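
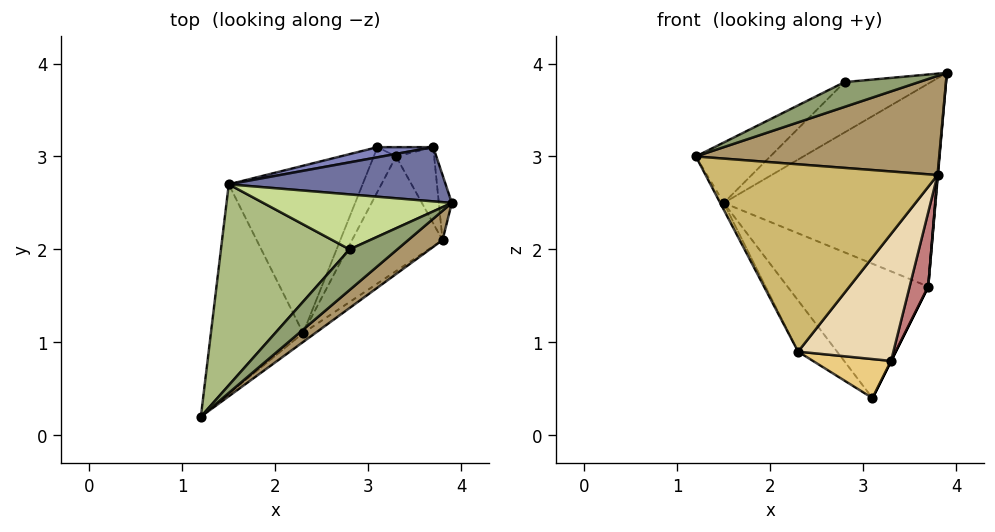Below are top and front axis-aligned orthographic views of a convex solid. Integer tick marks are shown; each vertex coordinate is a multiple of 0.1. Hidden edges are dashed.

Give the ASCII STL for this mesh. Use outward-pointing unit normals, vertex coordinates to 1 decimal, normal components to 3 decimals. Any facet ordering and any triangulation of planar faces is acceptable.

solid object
 facet normal -0.070 0.964 0.257
  outer loop
   vertex 1.5 2.7 2.5
   vertex 3.9 2.5 3.9
   vertex 3.7 3.1 1.6
  endloop
 endfacet
 facet normal -0.149 0.986 0.074
  outer loop
   vertex 1.5 2.7 2.5
   vertex 3.7 3.1 1.6
   vertex 3.1 3.1 0.4
  endloop
 endfacet
 facet normal -0.888 0.015 -0.459
  outer loop
   vertex 2.3 1.1 0.9
   vertex 1.2 0.2 3.0
   vertex 1.5 2.7 2.5
  endloop
 endfacet
 facet normal -0.799 0.176 -0.575
  outer loop
   vertex 2.3 1.1 0.9
   vertex 1.5 2.7 2.5
   vertex 3.1 3.1 0.4
  endloop
 endfacet
 facet normal 0.157 -0.514 0.843
  outer loop
   vertex 2.8 2.0 3.8
   vertex 1.2 0.2 3.0
   vertex 3.9 2.5 3.9
  endloop
 endfacet
 facet normal -0.626 0.224 0.747
  outer loop
   vertex 2.8 2.0 3.8
   vertex 1.5 2.7 2.5
   vertex 1.2 0.2 3.0
  endloop
 endfacet
 facet normal -0.350 0.632 0.691
  outer loop
   vertex 2.8 2.0 3.8
   vertex 3.9 2.5 3.9
   vertex 1.5 2.7 2.5
  endloop
 endfacet
 facet normal 0.996 -0.006 -0.088
  outer loop
   vertex 3.8 2.1 2.8
   vertex 3.7 3.1 1.6
   vertex 3.9 2.5 3.9
  endloop
 endfacet
 facet normal 0.586 -0.777 0.229
  outer loop
   vertex 3.8 2.1 2.8
   vertex 3.9 2.5 3.9
   vertex 1.2 0.2 3.0
  endloop
 endfacet
 facet normal 0.588 -0.808 -0.039
  outer loop
   vertex 3.8 2.1 2.8
   vertex 1.2 0.2 3.0
   vertex 2.3 1.1 0.9
  endloop
 endfacet
 facet normal 0.762 -0.427 -0.488
  outer loop
   vertex 3.3 3.0 0.8
   vertex 2.3 1.1 0.9
   vertex 3.1 3.1 0.4
  endloop
 endfacet
 facet normal 0.802 -0.443 -0.400
  outer loop
   vertex 3.3 3.0 0.8
   vertex 3.8 2.1 2.8
   vertex 2.3 1.1 0.9
  endloop
 endfacet
 facet normal 0.894 0.000 -0.447
  outer loop
   vertex 3.3 3.0 0.8
   vertex 3.1 3.1 0.4
   vertex 3.7 3.1 1.6
  endloop
 endfacet
 facet normal 0.849 -0.369 -0.378
  outer loop
   vertex 3.3 3.0 0.8
   vertex 3.7 3.1 1.6
   vertex 3.8 2.1 2.8
  endloop
 endfacet
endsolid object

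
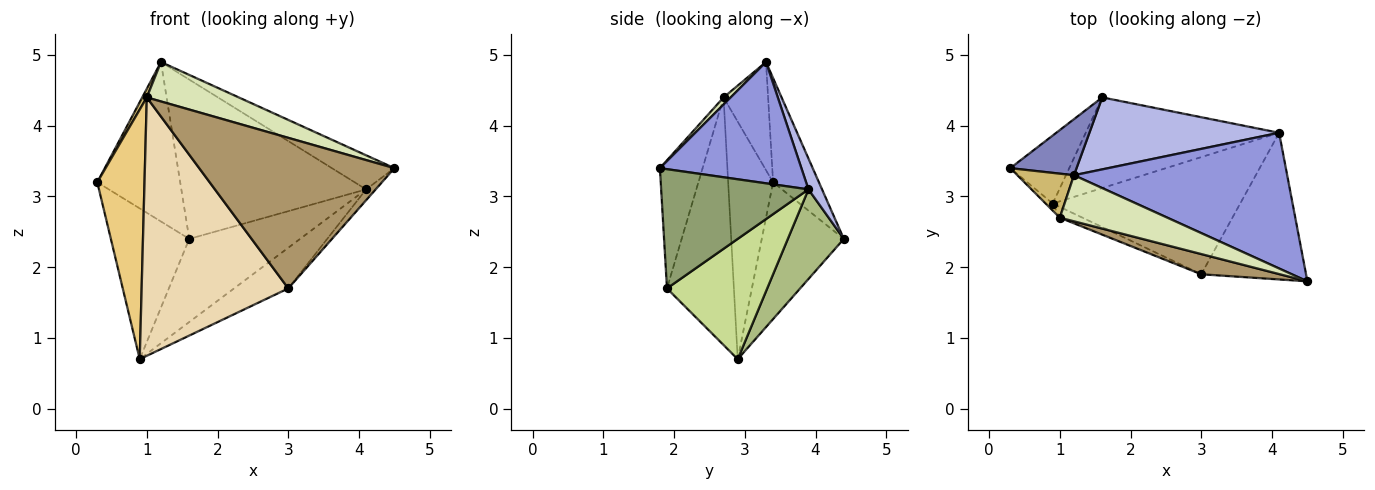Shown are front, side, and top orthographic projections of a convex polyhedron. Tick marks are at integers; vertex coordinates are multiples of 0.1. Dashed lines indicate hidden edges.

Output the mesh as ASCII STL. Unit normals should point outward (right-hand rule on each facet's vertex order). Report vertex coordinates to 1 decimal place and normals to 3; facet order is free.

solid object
 facet normal -0.690 0.659 -0.298
  outer loop
   vertex 0.9 2.9 0.7
   vertex 0.3 3.4 3.2
   vertex 1.6 4.4 2.4
  endloop
 endfacet
 facet normal -0.462 0.836 0.294
  outer loop
   vertex 1.2 3.3 4.9
   vertex 1.6 4.4 2.4
   vertex 0.3 3.4 3.2
  endloop
 endfacet
 facet normal 0.483 0.213 0.849
  outer loop
   vertex 4.1 3.9 3.1
   vertex 1.2 3.3 4.9
   vertex 4.5 1.8 3.4
  endloop
 endfacet
 facet normal 0.067 0.909 0.411
  outer loop
   vertex 4.1 3.9 3.1
   vertex 1.6 4.4 2.4
   vertex 1.2 3.3 4.9
  endloop
 endfacet
 facet normal 0.750 0.049 -0.659
  outer loop
   vertex 4.1 3.9 3.1
   vertex 4.5 1.8 3.4
   vertex 3.0 1.9 1.7
  endloop
 endfacet
 facet normal 0.323 0.640 -0.697
  outer loop
   vertex 4.1 3.9 3.1
   vertex 0.9 2.9 0.7
   vertex 1.6 4.4 2.4
  endloop
 endfacet
 facet normal 0.518 0.280 -0.808
  outer loop
   vertex 4.1 3.9 3.1
   vertex 3.0 1.9 1.7
   vertex 0.9 2.9 0.7
  endloop
 endfacet
 facet normal 0.050 -0.649 0.759
  outer loop
   vertex 1.0 2.7 4.4
   vertex 4.5 1.8 3.4
   vertex 1.2 3.3 4.9
  endloop
 endfacet
 facet normal -0.212 -0.969 0.130
  outer loop
   vertex 1.0 2.7 4.4
   vertex 3.0 1.9 1.7
   vertex 4.5 1.8 3.4
  endloop
 endfacet
 facet normal -0.882 -0.091 0.462
  outer loop
   vertex 1.0 2.7 4.4
   vertex 1.2 3.3 4.9
   vertex 0.3 3.4 3.2
  endloop
 endfacet
 facet normal -0.689 -0.724 -0.021
  outer loop
   vertex 1.0 2.7 4.4
   vertex 0.3 3.4 3.2
   vertex 0.9 2.9 0.7
  endloop
 endfacet
 facet normal -0.415 -0.909 -0.038
  outer loop
   vertex 1.0 2.7 4.4
   vertex 0.9 2.9 0.7
   vertex 3.0 1.9 1.7
  endloop
 endfacet
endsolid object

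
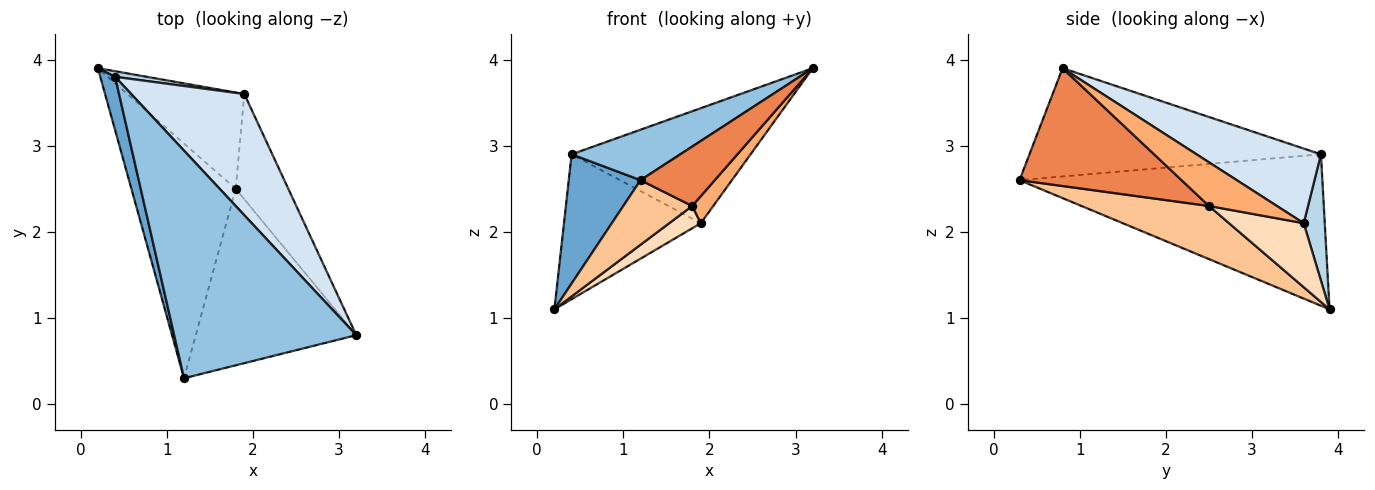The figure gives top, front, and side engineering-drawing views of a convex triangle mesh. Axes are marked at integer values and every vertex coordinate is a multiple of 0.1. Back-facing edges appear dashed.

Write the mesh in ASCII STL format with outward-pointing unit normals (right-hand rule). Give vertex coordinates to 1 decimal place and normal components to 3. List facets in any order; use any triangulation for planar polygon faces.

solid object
 facet normal -0.969 -0.230 0.095
  outer loop
   vertex 0.4 3.8 2.9
   vertex 0.2 3.9 1.1
   vertex 1.2 0.3 2.6
  endloop
 endfacet
 facet normal -0.502 -0.187 0.844
  outer loop
   vertex 0.4 3.8 2.9
   vertex 1.2 0.3 2.6
   vertex 3.2 0.8 3.9
  endloop
 endfacet
 facet normal 0.152 0.988 0.038
  outer loop
   vertex 1.9 3.6 2.1
   vertex 0.2 3.9 1.1
   vertex 0.4 3.8 2.9
  endloop
 endfacet
 facet normal 0.432 0.621 0.654
  outer loop
   vertex 1.9 3.6 2.1
   vertex 0.4 3.8 2.9
   vertex 3.2 0.8 3.9
  endloop
 endfacet
 facet normal 0.571 -0.262 -0.778
  outer loop
   vertex 1.8 2.5 2.3
   vertex 3.2 0.8 3.9
   vertex 1.2 0.3 2.6
  endloop
 endfacet
 facet normal 0.627 -0.194 -0.755
  outer loop
   vertex 1.8 2.5 2.3
   vertex 1.9 3.6 2.1
   vertex 3.2 0.8 3.9
  endloop
 endfacet
 facet normal 0.441 -0.238 -0.865
  outer loop
   vertex 1.8 2.5 2.3
   vertex 1.2 0.3 2.6
   vertex 0.2 3.9 1.1
  endloop
 endfacet
 facet normal 0.471 -0.199 -0.860
  outer loop
   vertex 1.8 2.5 2.3
   vertex 0.2 3.9 1.1
   vertex 1.9 3.6 2.1
  endloop
 endfacet
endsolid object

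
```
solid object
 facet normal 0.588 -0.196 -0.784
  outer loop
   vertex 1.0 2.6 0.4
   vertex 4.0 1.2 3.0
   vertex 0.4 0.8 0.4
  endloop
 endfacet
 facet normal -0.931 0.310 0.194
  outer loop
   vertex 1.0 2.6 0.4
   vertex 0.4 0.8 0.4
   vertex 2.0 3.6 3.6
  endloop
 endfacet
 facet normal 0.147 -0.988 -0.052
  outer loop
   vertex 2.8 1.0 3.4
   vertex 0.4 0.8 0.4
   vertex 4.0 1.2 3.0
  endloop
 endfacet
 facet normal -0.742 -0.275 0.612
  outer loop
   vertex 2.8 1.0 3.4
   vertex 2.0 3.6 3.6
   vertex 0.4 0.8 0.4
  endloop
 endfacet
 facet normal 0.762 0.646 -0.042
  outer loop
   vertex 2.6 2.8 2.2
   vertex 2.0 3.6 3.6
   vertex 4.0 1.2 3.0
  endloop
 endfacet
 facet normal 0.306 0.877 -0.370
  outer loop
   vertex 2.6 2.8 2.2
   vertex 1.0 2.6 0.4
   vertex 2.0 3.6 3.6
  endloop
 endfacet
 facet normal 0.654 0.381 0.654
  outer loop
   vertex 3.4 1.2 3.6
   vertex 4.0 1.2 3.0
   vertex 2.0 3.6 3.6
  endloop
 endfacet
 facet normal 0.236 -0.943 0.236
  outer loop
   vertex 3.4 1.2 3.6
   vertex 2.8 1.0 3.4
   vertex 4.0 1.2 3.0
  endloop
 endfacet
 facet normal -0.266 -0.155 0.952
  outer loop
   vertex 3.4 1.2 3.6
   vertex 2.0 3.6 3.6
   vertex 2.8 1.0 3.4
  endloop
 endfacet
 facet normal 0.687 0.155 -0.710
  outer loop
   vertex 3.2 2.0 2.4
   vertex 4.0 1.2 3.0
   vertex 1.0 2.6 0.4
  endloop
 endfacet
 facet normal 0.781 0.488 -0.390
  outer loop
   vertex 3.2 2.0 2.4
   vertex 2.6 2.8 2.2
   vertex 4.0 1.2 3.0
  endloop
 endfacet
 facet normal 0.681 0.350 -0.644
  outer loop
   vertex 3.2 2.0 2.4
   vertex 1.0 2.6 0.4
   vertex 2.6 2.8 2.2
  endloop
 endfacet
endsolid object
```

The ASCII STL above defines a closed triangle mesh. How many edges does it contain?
18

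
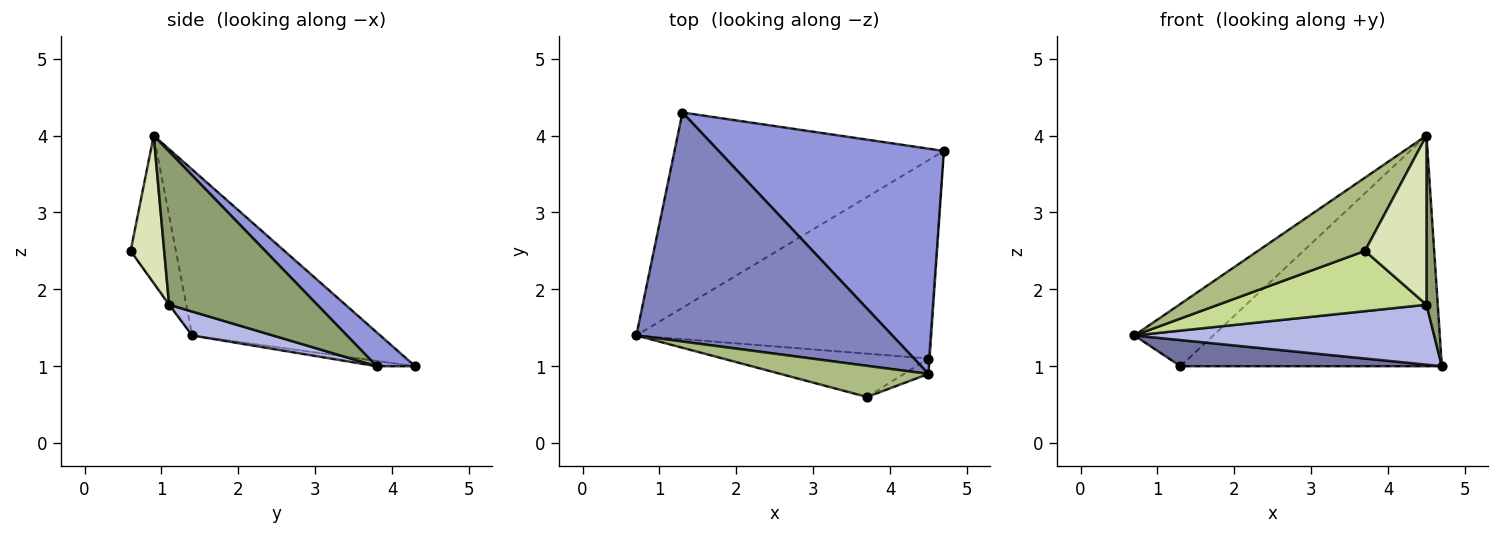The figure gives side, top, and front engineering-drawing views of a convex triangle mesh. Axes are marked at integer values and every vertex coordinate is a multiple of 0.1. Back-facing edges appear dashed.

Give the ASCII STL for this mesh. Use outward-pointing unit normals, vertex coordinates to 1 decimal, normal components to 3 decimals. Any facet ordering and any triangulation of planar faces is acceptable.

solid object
 facet normal -0.020 -0.133 -0.991
  outer loop
   vertex 1.3 4.3 1.0
   vertex 4.7 3.8 1.0
   vertex 0.7 1.4 1.4
  endloop
 endfacet
 facet normal -0.530 0.223 0.818
  outer loop
   vertex 1.3 4.3 1.0
   vertex 0.7 1.4 1.4
   vertex 4.5 0.9 4.0
  endloop
 endfacet
 facet normal 0.105 0.712 0.695
  outer loop
   vertex 1.3 4.3 1.0
   vertex 4.5 0.9 4.0
   vertex 4.7 3.8 1.0
  endloop
 endfacet
 facet normal 0.078 -0.289 -0.954
  outer loop
   vertex 4.5 1.1 1.8
   vertex 0.7 1.4 1.4
   vertex 4.7 3.8 1.0
  endloop
 endfacet
 facet normal 0.997 -0.076 -0.007
  outer loop
   vertex 4.5 1.1 1.8
   vertex 4.7 3.8 1.0
   vertex 4.5 0.9 4.0
  endloop
 endfacet
 facet normal -0.362 -0.858 0.365
  outer loop
   vertex 3.7 0.6 2.5
   vertex 4.5 0.9 4.0
   vertex 0.7 1.4 1.4
  endloop
 endfacet
 facet normal -0.003 -0.812 -0.583
  outer loop
   vertex 3.7 0.6 2.5
   vertex 0.7 1.4 1.4
   vertex 4.5 1.1 1.8
  endloop
 endfacet
 facet normal 0.477 -0.875 -0.080
  outer loop
   vertex 3.7 0.6 2.5
   vertex 4.5 1.1 1.8
   vertex 4.5 0.9 4.0
  endloop
 endfacet
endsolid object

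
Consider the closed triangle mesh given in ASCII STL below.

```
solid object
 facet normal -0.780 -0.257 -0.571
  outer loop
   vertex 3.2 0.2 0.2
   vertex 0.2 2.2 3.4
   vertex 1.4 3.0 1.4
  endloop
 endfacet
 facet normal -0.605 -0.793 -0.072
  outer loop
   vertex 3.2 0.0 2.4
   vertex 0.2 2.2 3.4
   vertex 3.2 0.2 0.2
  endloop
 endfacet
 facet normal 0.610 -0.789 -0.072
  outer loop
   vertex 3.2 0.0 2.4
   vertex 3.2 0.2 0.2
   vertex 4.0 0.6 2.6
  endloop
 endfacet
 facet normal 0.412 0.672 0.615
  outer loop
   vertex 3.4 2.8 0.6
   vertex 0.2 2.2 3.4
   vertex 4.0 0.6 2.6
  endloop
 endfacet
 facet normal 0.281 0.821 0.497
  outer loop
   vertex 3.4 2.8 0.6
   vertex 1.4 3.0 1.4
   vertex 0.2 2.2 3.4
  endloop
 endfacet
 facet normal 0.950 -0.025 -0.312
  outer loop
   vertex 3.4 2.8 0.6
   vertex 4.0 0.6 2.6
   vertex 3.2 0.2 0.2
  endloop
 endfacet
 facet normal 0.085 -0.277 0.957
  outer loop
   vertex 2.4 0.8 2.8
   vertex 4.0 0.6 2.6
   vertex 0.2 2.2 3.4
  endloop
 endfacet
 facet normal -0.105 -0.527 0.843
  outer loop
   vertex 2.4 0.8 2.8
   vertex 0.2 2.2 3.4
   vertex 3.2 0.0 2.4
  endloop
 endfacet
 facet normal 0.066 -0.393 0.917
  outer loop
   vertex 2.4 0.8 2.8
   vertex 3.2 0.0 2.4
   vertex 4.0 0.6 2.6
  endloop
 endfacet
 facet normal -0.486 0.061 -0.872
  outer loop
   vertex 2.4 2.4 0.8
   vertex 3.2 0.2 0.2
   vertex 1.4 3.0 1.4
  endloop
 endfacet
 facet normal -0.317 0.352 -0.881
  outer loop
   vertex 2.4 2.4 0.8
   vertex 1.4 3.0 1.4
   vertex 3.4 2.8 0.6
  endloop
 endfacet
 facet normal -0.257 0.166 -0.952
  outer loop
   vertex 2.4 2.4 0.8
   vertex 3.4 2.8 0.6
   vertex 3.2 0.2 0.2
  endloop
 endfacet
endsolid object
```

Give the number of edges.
18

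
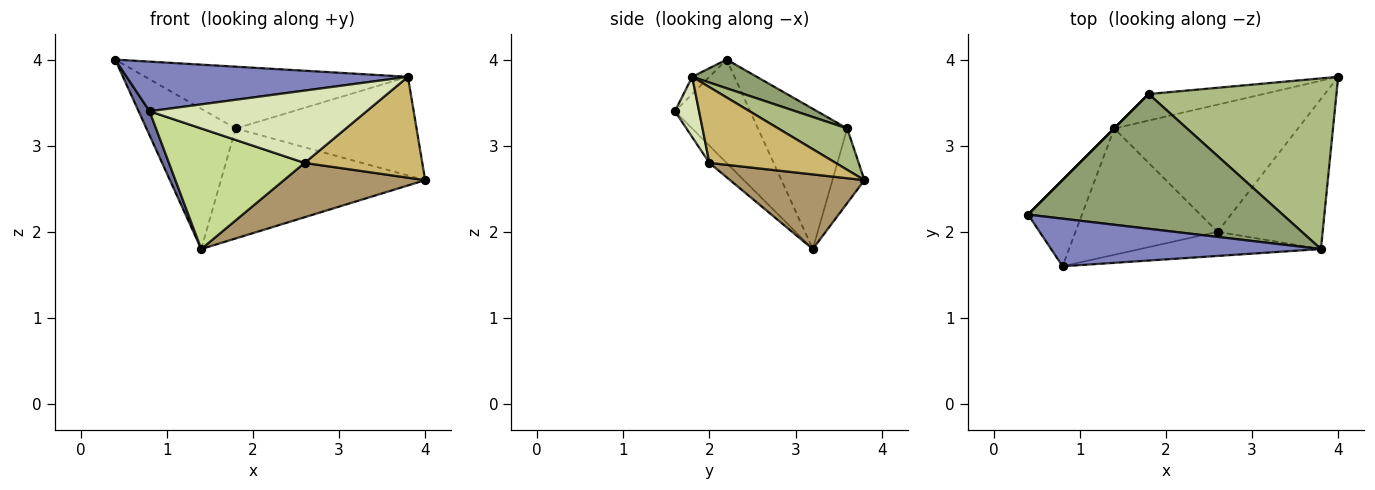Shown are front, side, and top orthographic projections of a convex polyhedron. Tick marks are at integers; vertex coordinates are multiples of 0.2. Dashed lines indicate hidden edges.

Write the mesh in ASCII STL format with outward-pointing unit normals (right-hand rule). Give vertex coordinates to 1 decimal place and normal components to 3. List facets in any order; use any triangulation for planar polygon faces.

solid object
 facet normal -0.880 -0.128 -0.458
  outer loop
   vertex 1.4 3.2 1.8
   vertex 0.8 1.6 3.4
   vertex 0.4 2.2 4.0
  endloop
 endfacet
 facet normal -0.044 -0.721 0.692
  outer loop
   vertex 3.8 1.8 3.8
   vertex 0.4 2.2 4.0
   vertex 0.8 1.6 3.4
  endloop
 endfacet
 facet normal -0.707 0.707 0.000
  outer loop
   vertex 1.8 3.6 3.2
   vertex 1.4 3.2 1.8
   vertex 0.4 2.2 4.0
  endloop
 endfacet
 facet normal -0.151 0.961 -0.232
  outer loop
   vertex 1.8 3.6 3.2
   vertex 4.0 3.8 2.6
   vertex 1.4 3.2 1.8
  endloop
 endfacet
 facet normal 0.102 0.415 0.904
  outer loop
   vertex 1.8 3.6 3.2
   vertex 0.4 2.2 4.0
   vertex 3.8 1.8 3.8
  endloop
 endfacet
 facet normal 0.187 0.492 0.850
  outer loop
   vertex 1.8 3.6 3.2
   vertex 3.8 1.8 3.8
   vertex 4.0 3.8 2.6
  endloop
 endfacet
 facet normal -0.087 -0.688 -0.721
  outer loop
   vertex 2.6 2.0 2.8
   vertex 0.8 1.6 3.4
   vertex 1.4 3.2 1.8
  endloop
 endfacet
 facet normal 0.105 -0.943 -0.314
  outer loop
   vertex 2.6 2.0 2.8
   vertex 3.8 1.8 3.8
   vertex 0.8 1.6 3.4
  endloop
 endfacet
 facet normal 0.350 -0.368 -0.861
  outer loop
   vertex 2.6 2.0 2.8
   vertex 1.4 3.2 1.8
   vertex 4.0 3.8 2.6
  endloop
 endfacet
 facet normal 0.514 -0.479 -0.712
  outer loop
   vertex 2.6 2.0 2.8
   vertex 4.0 3.8 2.6
   vertex 3.8 1.8 3.8
  endloop
 endfacet
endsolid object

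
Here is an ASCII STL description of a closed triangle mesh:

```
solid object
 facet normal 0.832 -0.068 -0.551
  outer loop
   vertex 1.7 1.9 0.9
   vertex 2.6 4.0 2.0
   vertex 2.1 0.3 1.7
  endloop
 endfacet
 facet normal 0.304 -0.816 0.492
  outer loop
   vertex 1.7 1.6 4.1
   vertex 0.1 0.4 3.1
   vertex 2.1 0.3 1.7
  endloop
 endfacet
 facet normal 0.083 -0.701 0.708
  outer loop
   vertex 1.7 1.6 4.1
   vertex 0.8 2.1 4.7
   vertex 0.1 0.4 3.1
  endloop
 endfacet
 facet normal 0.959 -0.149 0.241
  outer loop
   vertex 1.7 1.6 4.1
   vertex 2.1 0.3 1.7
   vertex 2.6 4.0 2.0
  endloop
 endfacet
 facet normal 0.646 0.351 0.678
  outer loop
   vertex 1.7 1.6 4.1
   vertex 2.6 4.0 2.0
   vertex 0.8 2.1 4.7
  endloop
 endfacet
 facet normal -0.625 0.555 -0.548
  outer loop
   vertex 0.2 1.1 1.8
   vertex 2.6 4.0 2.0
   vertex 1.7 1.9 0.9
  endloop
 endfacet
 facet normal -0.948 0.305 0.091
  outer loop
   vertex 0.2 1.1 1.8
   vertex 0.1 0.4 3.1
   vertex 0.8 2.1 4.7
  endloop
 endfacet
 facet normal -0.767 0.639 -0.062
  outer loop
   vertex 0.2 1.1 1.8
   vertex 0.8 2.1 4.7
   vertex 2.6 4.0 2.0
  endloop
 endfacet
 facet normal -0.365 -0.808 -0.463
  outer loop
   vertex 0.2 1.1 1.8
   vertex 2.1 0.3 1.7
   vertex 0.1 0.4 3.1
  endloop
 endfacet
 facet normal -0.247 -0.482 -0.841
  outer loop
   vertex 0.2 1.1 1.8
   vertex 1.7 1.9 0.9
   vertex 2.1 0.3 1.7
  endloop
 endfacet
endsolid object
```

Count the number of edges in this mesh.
15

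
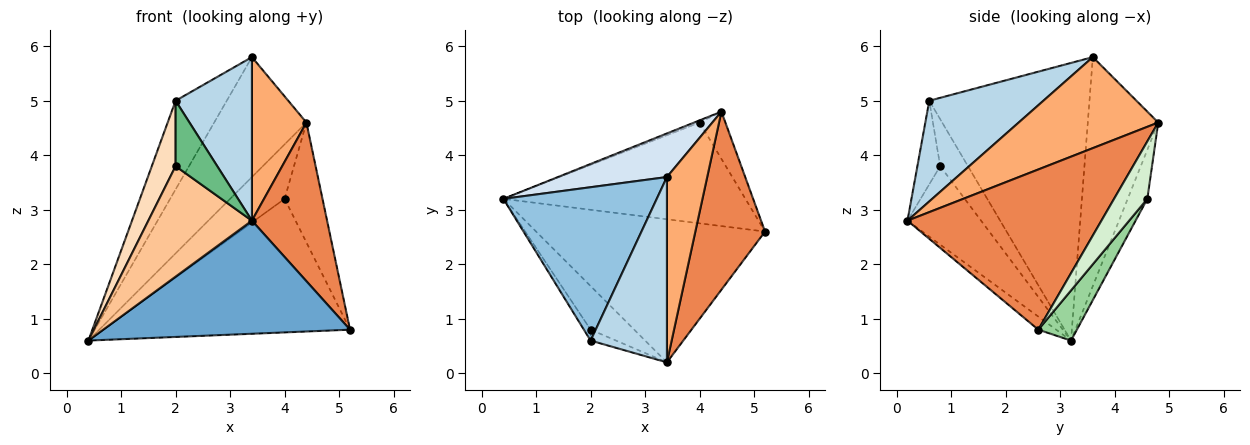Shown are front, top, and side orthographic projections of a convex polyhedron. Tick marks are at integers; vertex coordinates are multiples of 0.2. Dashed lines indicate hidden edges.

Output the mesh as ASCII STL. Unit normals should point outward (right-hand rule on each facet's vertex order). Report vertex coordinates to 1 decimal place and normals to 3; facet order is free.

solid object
 facet normal -0.045 -0.620 -0.784
  outer loop
   vertex 3.4 0.2 2.8
   vertex 0.4 3.2 0.6
   vertex 5.2 2.6 0.8
  endloop
 endfacet
 facet normal -0.843 0.269 0.466
  outer loop
   vertex 2.0 0.6 5.0
   vertex 3.4 3.6 5.8
   vertex 0.4 3.2 0.6
  endloop
 endfacet
 facet normal 0.703 -0.470 0.533
  outer loop
   vertex 2.0 0.6 5.0
   vertex 3.4 0.2 2.8
   vertex 3.4 3.6 5.8
  endloop
 endfacet
 facet normal -0.583 0.764 0.278
  outer loop
   vertex 4.4 4.8 4.6
   vertex 0.4 3.2 0.6
   vertex 3.4 3.6 5.8
  endloop
 endfacet
 facet normal 0.864 -0.335 0.376
  outer loop
   vertex 4.4 4.8 4.6
   vertex 3.4 0.2 2.8
   vertex 5.2 2.6 0.8
  endloop
 endfacet
 facet normal 0.861 -0.336 0.381
  outer loop
   vertex 4.4 4.8 4.6
   vertex 3.4 3.6 5.8
   vertex 3.4 0.2 2.8
  endloop
 endfacet
 facet normal -0.551 -0.776 -0.306
  outer loop
   vertex 2.0 0.8 3.8
   vertex 0.4 3.2 0.6
   vertex 3.4 0.2 2.8
  endloop
 endfacet
 facet normal -0.755 -0.647 -0.108
  outer loop
   vertex 2.0 0.8 3.8
   vertex 2.0 0.6 5.0
   vertex 0.4 3.2 0.6
  endloop
 endfacet
 facet normal -0.475 -0.868 -0.145
  outer loop
   vertex 2.0 0.8 3.8
   vertex 3.4 0.2 2.8
   vertex 2.0 0.6 5.0
  endloop
 endfacet
 facet normal 0.124 0.792 -0.598
  outer loop
   vertex 4.0 4.6 3.2
   vertex 5.2 2.6 0.8
   vertex 0.4 3.2 0.6
  endloop
 endfacet
 facet normal -0.338 0.940 -0.038
  outer loop
   vertex 4.0 4.6 3.2
   vertex 0.4 3.2 0.6
   vertex 4.4 4.8 4.6
  endloop
 endfacet
 facet normal 0.633 0.720 -0.284
  outer loop
   vertex 4.0 4.6 3.2
   vertex 4.4 4.8 4.6
   vertex 5.2 2.6 0.8
  endloop
 endfacet
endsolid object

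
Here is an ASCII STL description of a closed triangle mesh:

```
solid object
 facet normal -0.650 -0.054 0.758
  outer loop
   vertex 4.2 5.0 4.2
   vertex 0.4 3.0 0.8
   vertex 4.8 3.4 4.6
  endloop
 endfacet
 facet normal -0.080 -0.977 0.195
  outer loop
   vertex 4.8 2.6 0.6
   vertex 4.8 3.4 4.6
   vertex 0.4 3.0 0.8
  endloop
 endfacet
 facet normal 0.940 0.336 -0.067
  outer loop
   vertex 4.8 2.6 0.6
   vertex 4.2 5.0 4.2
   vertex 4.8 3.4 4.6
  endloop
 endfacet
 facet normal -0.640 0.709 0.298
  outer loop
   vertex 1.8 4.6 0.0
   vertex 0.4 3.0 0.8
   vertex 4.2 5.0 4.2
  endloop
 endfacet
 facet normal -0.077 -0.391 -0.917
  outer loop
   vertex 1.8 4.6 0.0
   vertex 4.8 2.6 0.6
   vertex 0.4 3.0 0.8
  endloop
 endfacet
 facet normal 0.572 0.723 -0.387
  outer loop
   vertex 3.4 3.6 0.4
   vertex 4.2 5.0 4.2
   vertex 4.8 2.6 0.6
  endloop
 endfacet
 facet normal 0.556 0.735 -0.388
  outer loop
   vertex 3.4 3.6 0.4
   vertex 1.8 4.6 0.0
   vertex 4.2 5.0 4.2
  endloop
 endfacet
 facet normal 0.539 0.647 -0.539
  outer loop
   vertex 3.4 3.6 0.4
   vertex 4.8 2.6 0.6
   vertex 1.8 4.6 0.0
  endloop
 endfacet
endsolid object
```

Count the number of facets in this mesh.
8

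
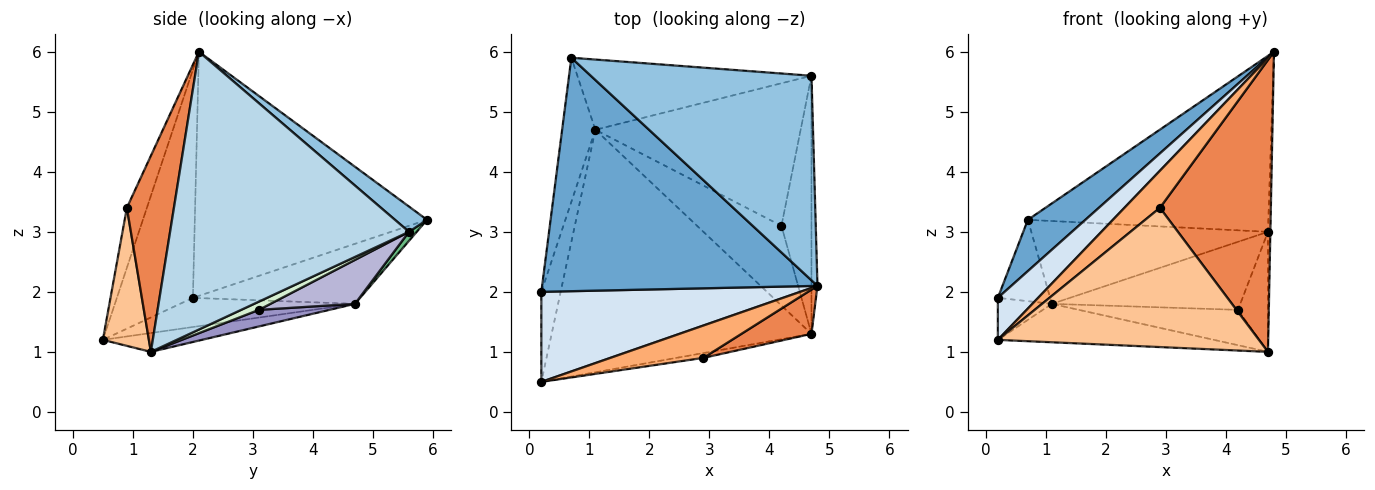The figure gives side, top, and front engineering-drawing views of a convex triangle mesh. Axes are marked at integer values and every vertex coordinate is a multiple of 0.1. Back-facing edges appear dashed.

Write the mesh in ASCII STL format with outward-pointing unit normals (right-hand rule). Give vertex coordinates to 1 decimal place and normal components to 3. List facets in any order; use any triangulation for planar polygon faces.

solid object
 facet normal -0.655 -0.162 0.738
  outer loop
   vertex 0.7 5.9 3.2
   vertex 0.2 2.0 1.9
   vertex 4.8 2.1 6.0
  endloop
 endfacet
 facet normal 0.086 0.650 0.755
  outer loop
   vertex 4.7 5.6 3.0
   vertex 0.7 5.9 3.2
   vertex 4.8 2.1 6.0
  endloop
 endfacet
 facet normal 1.000 0.010 -0.022
  outer loop
   vertex 4.7 5.6 3.0
   vertex 4.8 2.1 6.0
   vertex 4.7 1.3 1.0
  endloop
 endfacet
 facet normal -0.624 -0.330 0.708
  outer loop
   vertex 0.2 0.5 1.2
   vertex 4.8 2.1 6.0
   vertex 0.2 2.0 1.9
  endloop
 endfacet
 facet normal 0.387 -0.912 0.138
  outer loop
   vertex 2.9 0.9 3.4
   vertex 4.7 1.3 1.0
   vertex 4.8 2.1 6.0
  endloop
 endfacet
 facet normal -0.391 -0.693 0.605
  outer loop
   vertex 2.9 0.9 3.4
   vertex 4.8 2.1 6.0
   vertex 0.2 0.5 1.2
  endloop
 endfacet
 facet normal 0.173 -0.984 -0.034
  outer loop
   vertex 2.9 0.9 3.4
   vertex 0.2 0.5 1.2
   vertex 4.7 1.3 1.0
  endloop
 endfacet
 facet normal -0.072 0.156 -0.985
  outer loop
   vertex 1.1 4.7 1.8
   vertex 4.7 1.3 1.0
   vertex 0.2 0.5 1.2
  endloop
 endfacet
 facet normal 0.025 0.763 -0.646
  outer loop
   vertex 1.1 4.7 1.8
   vertex 0.7 5.9 3.2
   vertex 4.7 5.6 3.0
  endloop
 endfacet
 facet normal -0.844 0.264 -0.467
  outer loop
   vertex 1.1 4.7 1.8
   vertex 0.2 2.0 1.9
   vertex 0.7 5.9 3.2
  endloop
 endfacet
 facet normal -0.808 0.249 -0.534
  outer loop
   vertex 1.1 4.7 1.8
   vertex 0.2 0.5 1.2
   vertex 0.2 2.0 1.9
  endloop
 endfacet
 facet normal 0.241 0.409 -0.880
  outer loop
   vertex 4.2 3.1 1.7
   vertex 4.7 5.6 3.0
   vertex 4.7 1.3 1.0
  endloop
 endfacet
 facet normal 0.177 0.399 -0.900
  outer loop
   vertex 4.2 3.1 1.7
   vertex 4.7 1.3 1.0
   vertex 1.1 4.7 1.8
  endloop
 endfacet
 facet normal 0.190 0.423 -0.886
  outer loop
   vertex 4.2 3.1 1.7
   vertex 1.1 4.7 1.8
   vertex 4.7 5.6 3.0
  endloop
 endfacet
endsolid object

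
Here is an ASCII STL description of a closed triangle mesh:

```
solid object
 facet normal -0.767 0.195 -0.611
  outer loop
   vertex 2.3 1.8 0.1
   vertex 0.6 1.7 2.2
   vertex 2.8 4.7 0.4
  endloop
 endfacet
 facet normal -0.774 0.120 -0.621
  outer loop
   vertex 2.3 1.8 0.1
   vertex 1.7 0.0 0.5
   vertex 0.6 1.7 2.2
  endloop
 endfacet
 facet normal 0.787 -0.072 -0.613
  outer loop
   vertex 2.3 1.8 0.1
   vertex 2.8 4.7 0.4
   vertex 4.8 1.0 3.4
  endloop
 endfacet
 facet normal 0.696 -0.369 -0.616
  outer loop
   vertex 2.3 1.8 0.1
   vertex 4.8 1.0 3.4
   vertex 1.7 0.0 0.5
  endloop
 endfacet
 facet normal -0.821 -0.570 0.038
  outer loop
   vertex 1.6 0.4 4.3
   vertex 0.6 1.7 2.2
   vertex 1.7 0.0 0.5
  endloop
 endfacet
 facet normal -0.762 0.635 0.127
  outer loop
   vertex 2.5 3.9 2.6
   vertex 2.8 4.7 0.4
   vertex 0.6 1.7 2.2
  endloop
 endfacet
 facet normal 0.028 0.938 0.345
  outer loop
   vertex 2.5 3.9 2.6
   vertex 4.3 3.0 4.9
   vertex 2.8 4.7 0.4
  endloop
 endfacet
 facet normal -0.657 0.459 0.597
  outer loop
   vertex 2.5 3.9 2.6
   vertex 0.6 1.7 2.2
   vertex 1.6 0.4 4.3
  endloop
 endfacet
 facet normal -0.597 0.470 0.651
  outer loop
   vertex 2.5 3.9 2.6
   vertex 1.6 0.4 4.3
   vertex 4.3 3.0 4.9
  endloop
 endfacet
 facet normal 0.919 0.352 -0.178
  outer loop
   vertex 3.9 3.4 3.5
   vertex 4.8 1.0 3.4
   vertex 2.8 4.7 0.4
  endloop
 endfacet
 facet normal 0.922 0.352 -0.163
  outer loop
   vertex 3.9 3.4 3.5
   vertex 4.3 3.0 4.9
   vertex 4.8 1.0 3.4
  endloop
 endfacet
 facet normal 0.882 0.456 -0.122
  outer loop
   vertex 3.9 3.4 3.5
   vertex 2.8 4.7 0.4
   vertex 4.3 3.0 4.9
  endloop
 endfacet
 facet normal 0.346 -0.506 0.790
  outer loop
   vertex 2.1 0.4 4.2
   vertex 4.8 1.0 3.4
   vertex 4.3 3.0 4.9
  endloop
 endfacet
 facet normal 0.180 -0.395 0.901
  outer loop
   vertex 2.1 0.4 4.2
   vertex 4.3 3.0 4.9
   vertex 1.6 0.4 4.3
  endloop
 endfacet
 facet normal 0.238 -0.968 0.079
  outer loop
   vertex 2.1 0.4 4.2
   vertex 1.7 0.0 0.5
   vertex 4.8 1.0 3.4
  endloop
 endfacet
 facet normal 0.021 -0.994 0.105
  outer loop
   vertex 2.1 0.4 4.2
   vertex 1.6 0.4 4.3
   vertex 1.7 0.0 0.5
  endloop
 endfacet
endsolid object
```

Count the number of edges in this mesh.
24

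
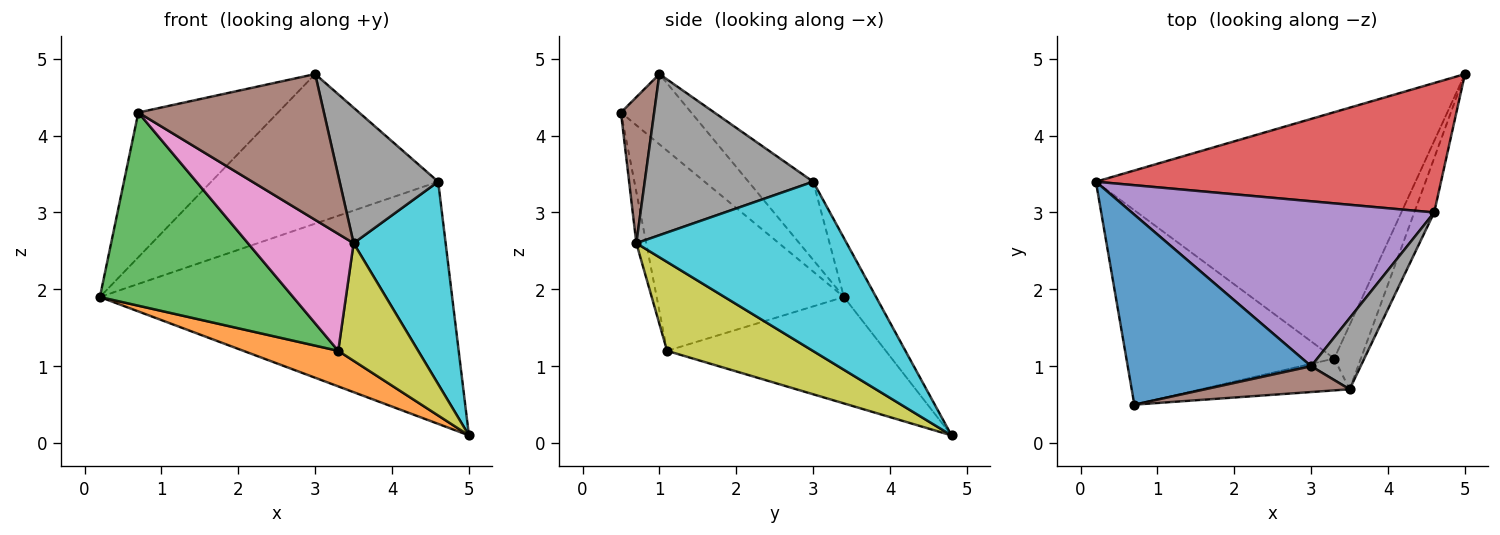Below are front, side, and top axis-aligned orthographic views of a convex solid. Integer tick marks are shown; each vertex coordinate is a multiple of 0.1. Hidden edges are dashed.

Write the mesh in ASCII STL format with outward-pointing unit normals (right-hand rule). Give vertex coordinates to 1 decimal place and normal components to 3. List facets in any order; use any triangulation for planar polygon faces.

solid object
 facet normal -0.291 0.580 0.761
  outer loop
   vertex 0.7 0.5 4.3
   vertex 3.0 1.0 4.8
   vertex 0.2 3.4 1.9
  endloop
 endfacet
 facet normal -0.313 -0.136 -0.940
  outer loop
   vertex 3.3 1.1 1.2
   vertex 0.2 3.4 1.9
   vertex 5.0 4.8 0.1
  endloop
 endfacet
 facet normal -0.564 -0.582 -0.586
  outer loop
   vertex 3.3 1.1 1.2
   vertex 0.7 0.5 4.3
   vertex 0.2 3.4 1.9
  endloop
 endfacet
 facet normal -0.080 0.879 0.470
  outer loop
   vertex 4.6 3.0 3.4
   vertex 5.0 4.8 0.1
   vertex 0.2 3.4 1.9
  endloop
 endfacet
 facet normal -0.188 0.660 0.728
  outer loop
   vertex 4.6 3.0 3.4
   vertex 0.2 3.4 1.9
   vertex 3.0 1.0 4.8
  endloop
 endfacet
 facet normal 0.173 -0.970 0.172
  outer loop
   vertex 3.5 0.7 2.6
   vertex 3.0 1.0 4.8
   vertex 0.7 0.5 4.3
  endloop
 endfacet
 facet normal -0.090 -0.961 -0.262
  outer loop
   vertex 3.5 0.7 2.6
   vertex 0.7 0.5 4.3
   vertex 3.3 1.1 1.2
  endloop
 endfacet
 facet normal 0.834 -0.488 0.256
  outer loop
   vertex 3.5 0.7 2.6
   vertex 4.6 3.0 3.4
   vertex 3.0 1.0 4.8
  endloop
 endfacet
 facet normal 0.848 -0.465 -0.254
  outer loop
   vertex 3.5 0.7 2.6
   vertex 3.3 1.1 1.2
   vertex 5.0 4.8 0.1
  endloop
 endfacet
 facet normal 0.911 -0.398 -0.107
  outer loop
   vertex 3.5 0.7 2.6
   vertex 5.0 4.8 0.1
   vertex 4.6 3.0 3.4
  endloop
 endfacet
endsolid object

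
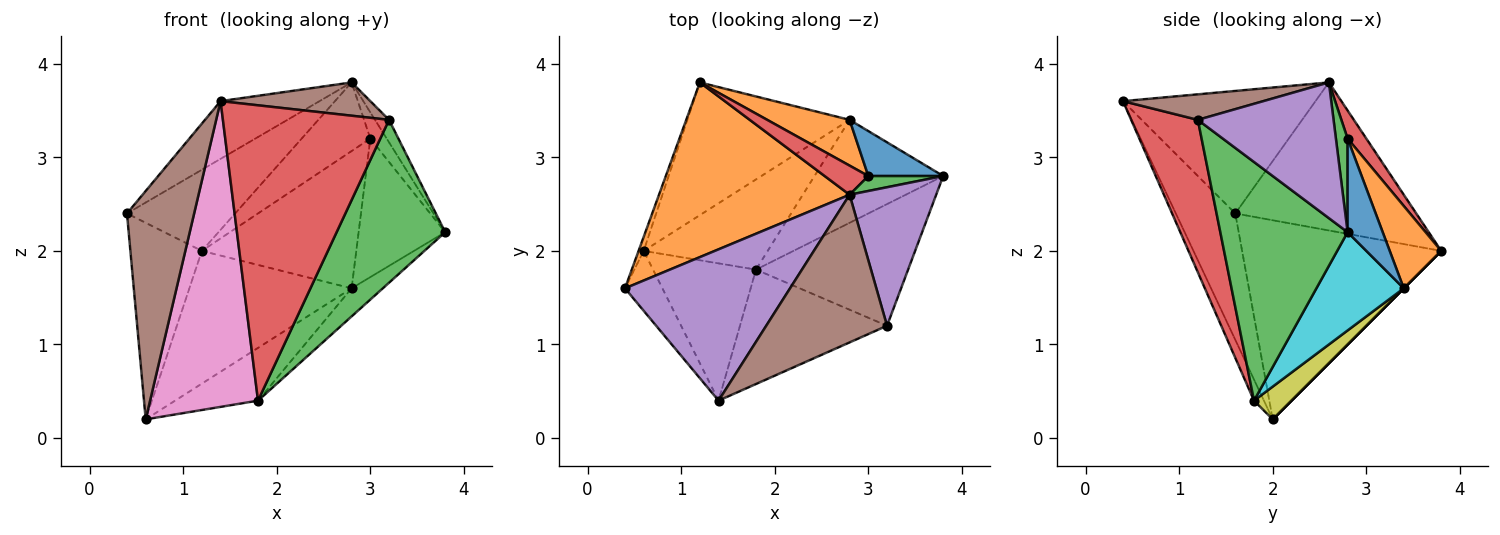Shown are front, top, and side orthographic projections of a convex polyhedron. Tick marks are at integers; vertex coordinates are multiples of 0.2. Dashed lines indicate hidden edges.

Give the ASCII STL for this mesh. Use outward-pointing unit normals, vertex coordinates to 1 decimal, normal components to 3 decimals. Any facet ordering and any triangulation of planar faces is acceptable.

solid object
 facet normal -0.941 0.338 -0.024
  outer loop
   vertex 0.6 2.0 0.2
   vertex 0.4 1.6 2.4
   vertex 1.2 3.8 2.0
  endloop
 endfacet
 facet normal -0.576 0.344 0.741
  outer loop
   vertex 2.8 2.6 3.8
   vertex 1.2 3.8 2.0
   vertex 0.4 1.6 2.4
  endloop
 endfacet
 facet normal 0.527 0.738 0.422
  outer loop
   vertex 3.0 2.8 3.2
   vertex 2.8 2.6 3.8
   vertex 3.8 2.8 2.2
  endloop
 endfacet
 facet normal 0.244 0.893 0.379
  outer loop
   vertex 3.0 2.8 3.2
   vertex 1.2 3.8 2.0
   vertex 2.8 2.6 3.8
  endloop
 endfacet
 facet normal -0.570 0.293 0.768
  outer loop
   vertex 1.4 0.4 3.6
   vertex 2.8 2.6 3.8
   vertex 0.4 1.6 2.4
  endloop
 endfacet
 facet normal -0.650 -0.735 -0.193
  outer loop
   vertex 1.4 0.4 3.6
   vertex 0.4 1.6 2.4
   vertex 0.6 2.0 0.2
  endloop
 endfacet
 facet normal -0.083 -0.909 -0.408
  outer loop
   vertex 1.4 0.4 3.6
   vertex 0.6 2.0 0.2
   vertex 1.8 1.8 0.4
  endloop
 endfacet
 facet normal 0.000 0.707 -0.707
  outer loop
   vertex 2.8 3.4 1.6
   vertex 0.6 2.0 0.2
   vertex 1.2 3.8 2.0
  endloop
 endfacet
 facet normal 0.222 0.492 -0.842
  outer loop
   vertex 2.8 3.4 1.6
   vertex 1.8 1.8 0.4
   vertex 0.6 2.0 0.2
  endloop
 endfacet
 facet normal 0.593 0.212 -0.777
  outer loop
   vertex 2.8 3.4 1.6
   vertex 3.8 2.8 2.2
   vertex 1.8 1.8 0.4
  endloop
 endfacet
 facet normal 0.360 0.888 0.288
  outer loop
   vertex 2.8 3.4 1.6
   vertex 3.0 2.8 3.2
   vertex 3.8 2.8 2.2
  endloop
 endfacet
 facet normal 0.302 0.905 0.302
  outer loop
   vertex 2.8 3.4 1.6
   vertex 1.2 3.8 2.0
   vertex 3.0 2.8 3.2
  endloop
 endfacet
 facet normal 0.685 -0.584 -0.436
  outer loop
   vertex 3.2 1.2 3.4
   vertex 1.8 1.8 0.4
   vertex 3.8 2.8 2.2
  endloop
 endfacet
 facet normal 0.351 -0.873 -0.338
  outer loop
   vertex 3.2 1.2 3.4
   vertex 1.4 0.4 3.6
   vertex 1.8 1.8 0.4
  endloop
 endfacet
 facet normal 0.840 0.087 0.536
  outer loop
   vertex 3.2 1.2 3.4
   vertex 3.8 2.8 2.2
   vertex 2.8 2.6 3.8
  endloop
 endfacet
 facet normal 0.202 -0.215 0.955
  outer loop
   vertex 3.2 1.2 3.4
   vertex 2.8 2.6 3.8
   vertex 1.4 0.4 3.6
  endloop
 endfacet
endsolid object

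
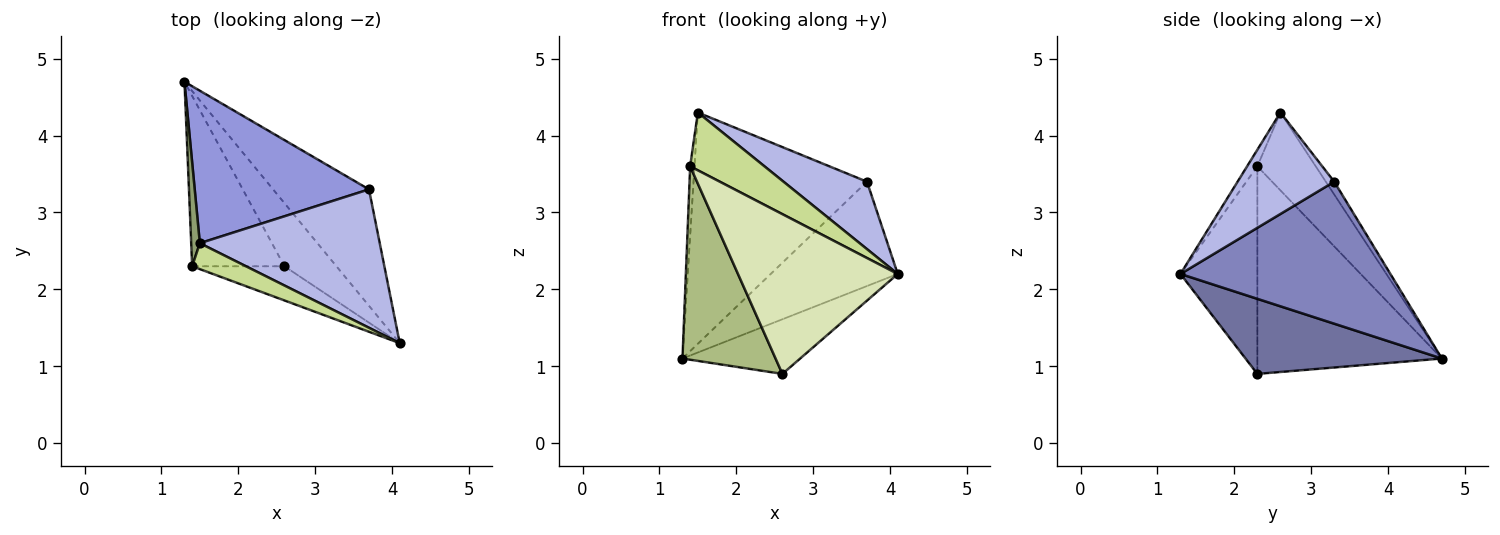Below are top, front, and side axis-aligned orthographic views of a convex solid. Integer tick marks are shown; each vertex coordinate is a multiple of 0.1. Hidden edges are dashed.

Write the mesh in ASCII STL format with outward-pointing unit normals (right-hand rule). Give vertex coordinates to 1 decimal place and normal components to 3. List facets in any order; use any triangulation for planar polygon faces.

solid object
 facet normal 0.737 0.442 -0.511
  outer loop
   vertex 2.6 2.3 0.9
   vertex 1.3 4.7 1.1
   vertex 4.1 1.3 2.2
  endloop
 endfacet
 facet normal 0.741 0.448 -0.500
  outer loop
   vertex 3.7 3.3 3.4
   vertex 4.1 1.3 2.2
   vertex 1.3 4.7 1.1
  endloop
 endfacet
 facet normal -0.040 0.834 0.550
  outer loop
   vertex 3.7 3.3 3.4
   vertex 1.3 4.7 1.1
   vertex 1.5 2.6 4.3
  endloop
 endfacet
 facet normal 0.452 -0.391 0.802
  outer loop
   vertex 3.7 3.3 3.4
   vertex 1.5 2.6 4.3
   vertex 4.1 1.3 2.2
  endloop
 endfacet
 facet normal -0.991 0.073 0.110
  outer loop
   vertex 1.4 2.3 3.6
   vertex 1.5 2.6 4.3
   vertex 1.3 4.7 1.1
  endloop
 endfacet
 facet normal -0.830 -0.419 -0.369
  outer loop
   vertex 1.4 2.3 3.6
   vertex 1.3 4.7 1.1
   vertex 2.6 2.3 0.9
  endloop
 endfacet
 facet normal -0.125 -0.905 0.406
  outer loop
   vertex 1.4 2.3 3.6
   vertex 4.1 1.3 2.2
   vertex 1.5 2.6 4.3
  endloop
 endfacet
 facet normal -0.426 -0.885 -0.189
  outer loop
   vertex 1.4 2.3 3.6
   vertex 2.6 2.3 0.9
   vertex 4.1 1.3 2.2
  endloop
 endfacet
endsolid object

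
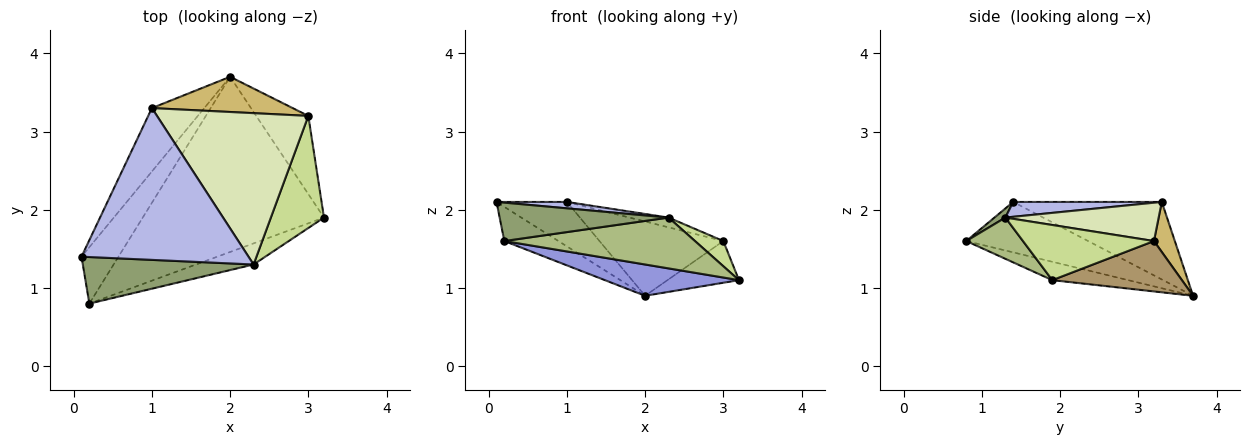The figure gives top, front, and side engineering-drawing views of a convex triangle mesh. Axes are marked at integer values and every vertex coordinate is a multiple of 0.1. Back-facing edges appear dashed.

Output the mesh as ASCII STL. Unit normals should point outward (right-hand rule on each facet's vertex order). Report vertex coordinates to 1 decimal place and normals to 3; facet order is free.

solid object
 facet normal -0.771 0.365 -0.521
  outer loop
   vertex 1.0 3.3 2.1
   vertex 2.0 3.7 0.9
   vertex 0.1 1.4 2.1
  endloop
 endfacet
 facet normal -0.759 0.337 -0.556
  outer loop
   vertex 0.2 0.8 1.6
   vertex 0.1 1.4 2.1
   vertex 2.0 3.7 0.9
  endloop
 endfacet
 facet normal -0.099 -0.175 -0.980
  outer loop
   vertex 0.2 0.8 1.6
   vertex 2.0 3.7 0.9
   vertex 3.2 1.9 1.1
  endloop
 endfacet
 facet normal 0.089 -0.042 0.995
  outer loop
   vertex 2.3 1.3 1.9
   vertex 1.0 3.3 2.1
   vertex 0.1 1.4 2.1
  endloop
 endfacet
 facet normal 0.041 -0.636 0.771
  outer loop
   vertex 2.3 1.3 1.9
   vertex 0.1 1.4 2.1
   vertex 0.2 0.8 1.6
  endloop
 endfacet
 facet normal 0.265 -0.891 -0.370
  outer loop
   vertex 2.3 1.3 1.9
   vertex 0.2 0.8 1.6
   vertex 3.2 1.9 1.1
  endloop
 endfacet
 facet normal 0.712 -0.154 0.685
  outer loop
   vertex 3.0 3.2 1.6
   vertex 2.3 1.3 1.9
   vertex 3.2 1.9 1.1
  endloop
 endfacet
 facet normal 0.245 0.063 0.968
  outer loop
   vertex 3.0 3.2 1.6
   vertex 1.0 3.3 2.1
   vertex 2.3 1.3 1.9
  endloop
 endfacet
 facet normal 0.649 0.358 -0.671
  outer loop
   vertex 3.0 3.2 1.6
   vertex 3.2 1.9 1.1
   vertex 2.0 3.7 0.9
  endloop
 endfacet
 facet normal 0.150 0.893 0.423
  outer loop
   vertex 3.0 3.2 1.6
   vertex 2.0 3.7 0.9
   vertex 1.0 3.3 2.1
  endloop
 endfacet
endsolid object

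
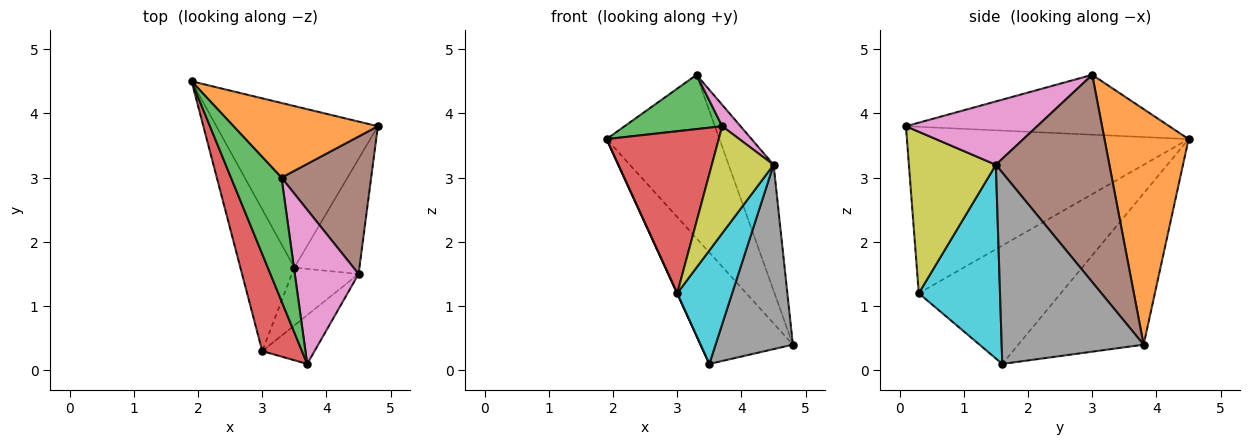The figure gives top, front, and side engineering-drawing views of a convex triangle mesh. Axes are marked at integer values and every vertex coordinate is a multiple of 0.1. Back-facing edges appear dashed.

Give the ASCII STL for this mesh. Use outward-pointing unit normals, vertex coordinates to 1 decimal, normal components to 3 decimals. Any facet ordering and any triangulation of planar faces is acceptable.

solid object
 facet normal -0.611 0.450 -0.652
  outer loop
   vertex 3.5 1.6 0.1
   vertex 1.9 4.5 3.6
   vertex 4.8 3.8 0.4
  endloop
 endfacet
 facet normal 0.561 0.753 0.344
  outer loop
   vertex 3.3 3.0 4.6
   vertex 4.8 3.8 0.4
   vertex 1.9 4.5 3.6
  endloop
 endfacet
 facet normal -0.735 -0.273 0.621
  outer loop
   vertex 3.3 3.0 4.6
   vertex 1.9 4.5 3.6
   vertex 3.7 0.1 3.8
  endloop
 endfacet
 facet normal -0.907 -0.361 0.216
  outer loop
   vertex 3.0 0.3 1.2
   vertex 3.7 0.1 3.8
   vertex 1.9 4.5 3.6
  endloop
 endfacet
 facet normal -0.910 -0.001 -0.415
  outer loop
   vertex 3.0 0.3 1.2
   vertex 1.9 4.5 3.6
   vertex 3.5 1.6 0.1
  endloop
 endfacet
 facet normal 0.863 0.342 0.373
  outer loop
   vertex 4.5 1.5 3.2
   vertex 4.8 3.8 0.4
   vertex 3.3 3.0 4.6
  endloop
 endfacet
 facet normal 0.701 -0.098 0.706
  outer loop
   vertex 4.5 1.5 3.2
   vertex 3.3 3.0 4.6
   vertex 3.7 0.1 3.8
  endloop
 endfacet
 facet normal 0.841 -0.458 -0.286
  outer loop
   vertex 4.5 1.5 3.2
   vertex 3.5 1.6 0.1
   vertex 4.8 3.8 0.4
  endloop
 endfacet
 facet normal 0.788 -0.560 -0.255
  outer loop
   vertex 4.5 1.5 3.2
   vertex 3.7 0.1 3.8
   vertex 3.0 0.3 1.2
  endloop
 endfacet
 facet normal 0.797 -0.539 -0.274
  outer loop
   vertex 4.5 1.5 3.2
   vertex 3.0 0.3 1.2
   vertex 3.5 1.6 0.1
  endloop
 endfacet
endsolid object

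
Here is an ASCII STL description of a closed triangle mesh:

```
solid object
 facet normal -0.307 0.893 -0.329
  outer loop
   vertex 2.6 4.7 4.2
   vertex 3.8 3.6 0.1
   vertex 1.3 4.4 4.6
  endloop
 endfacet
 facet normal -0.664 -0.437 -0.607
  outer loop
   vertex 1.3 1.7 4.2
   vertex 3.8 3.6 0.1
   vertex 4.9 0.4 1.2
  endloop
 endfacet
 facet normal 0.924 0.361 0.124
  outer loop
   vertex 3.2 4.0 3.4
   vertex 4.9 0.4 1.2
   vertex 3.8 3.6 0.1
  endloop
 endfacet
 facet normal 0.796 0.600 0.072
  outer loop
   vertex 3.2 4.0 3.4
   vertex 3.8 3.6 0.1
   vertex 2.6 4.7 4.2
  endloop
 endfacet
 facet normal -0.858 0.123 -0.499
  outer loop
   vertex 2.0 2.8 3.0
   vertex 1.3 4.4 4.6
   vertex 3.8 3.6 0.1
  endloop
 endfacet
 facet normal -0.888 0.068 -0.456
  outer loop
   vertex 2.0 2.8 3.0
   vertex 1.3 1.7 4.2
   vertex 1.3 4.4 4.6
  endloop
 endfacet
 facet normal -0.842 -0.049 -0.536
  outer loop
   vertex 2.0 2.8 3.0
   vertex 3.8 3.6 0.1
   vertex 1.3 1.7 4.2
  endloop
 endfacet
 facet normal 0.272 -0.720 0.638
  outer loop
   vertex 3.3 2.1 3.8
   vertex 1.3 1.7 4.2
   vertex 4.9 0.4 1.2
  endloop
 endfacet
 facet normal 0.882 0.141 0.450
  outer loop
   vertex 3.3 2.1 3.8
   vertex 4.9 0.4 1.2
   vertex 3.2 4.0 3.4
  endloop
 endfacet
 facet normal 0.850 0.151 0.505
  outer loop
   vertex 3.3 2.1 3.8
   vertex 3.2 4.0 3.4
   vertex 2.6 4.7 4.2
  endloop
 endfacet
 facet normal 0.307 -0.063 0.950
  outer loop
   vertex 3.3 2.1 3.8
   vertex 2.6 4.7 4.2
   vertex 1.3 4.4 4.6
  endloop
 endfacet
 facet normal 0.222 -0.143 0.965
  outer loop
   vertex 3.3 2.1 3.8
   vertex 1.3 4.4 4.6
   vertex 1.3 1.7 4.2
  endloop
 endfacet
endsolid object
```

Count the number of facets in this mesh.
12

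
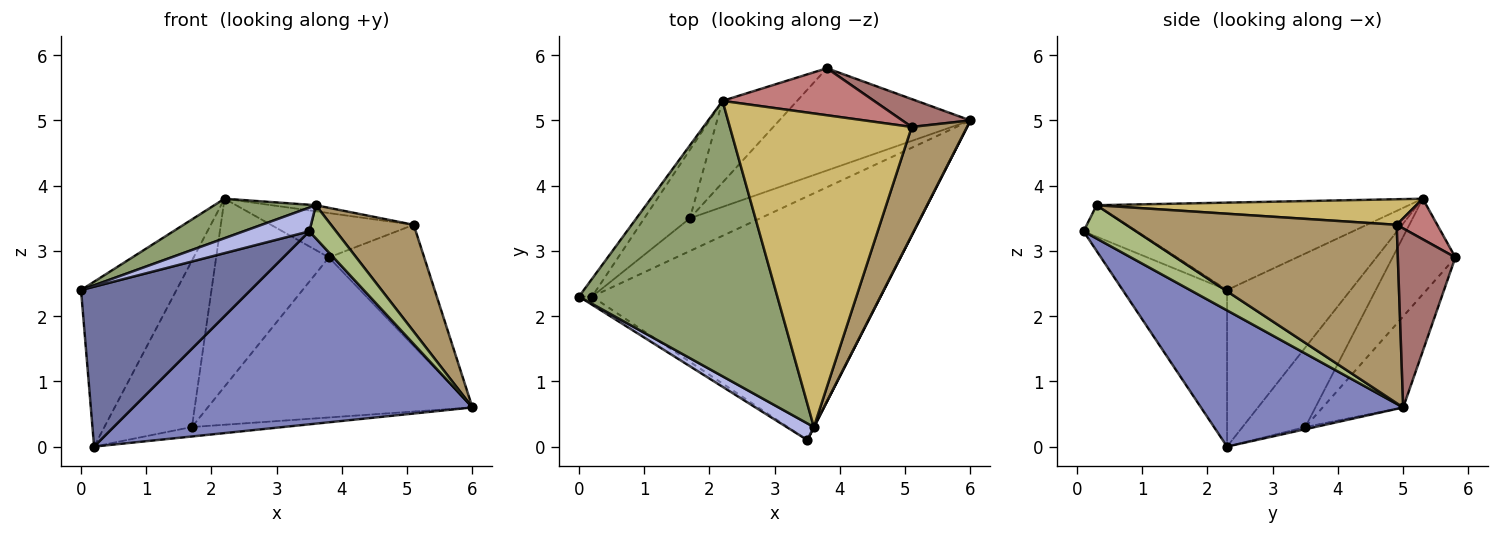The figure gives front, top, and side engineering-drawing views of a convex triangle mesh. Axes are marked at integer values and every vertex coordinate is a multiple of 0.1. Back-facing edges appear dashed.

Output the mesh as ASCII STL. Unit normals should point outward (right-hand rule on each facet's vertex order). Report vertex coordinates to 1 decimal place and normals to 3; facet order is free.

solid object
 facet normal -0.524 -0.851 -0.044
  outer loop
   vertex 0.2 2.3 0.0
   vertex 3.5 0.1 3.3
   vertex 0.0 2.3 2.4
  endloop
 endfacet
 facet normal 0.347 -0.582 -0.735
  outer loop
   vertex 0.2 2.3 0.0
   vertex 6.0 5.0 0.6
   vertex 3.5 0.1 3.3
  endloop
 endfacet
 facet normal -0.790 0.610 -0.066
  outer loop
   vertex 0.2 2.3 0.0
   vertex 0.0 2.3 2.4
   vertex 2.2 5.3 3.8
  endloop
 endfacet
 facet normal -0.552 -0.682 0.479
  outer loop
   vertex 3.6 0.3 3.7
   vertex 0.0 2.3 2.4
   vertex 3.5 0.1 3.3
  endloop
 endfacet
 facet normal -0.400 -0.130 0.907
  outer loop
   vertex 3.6 0.3 3.7
   vertex 2.2 5.3 3.8
   vertex 0.0 2.3 2.4
  endloop
 endfacet
 facet normal 0.892 -0.453 0.004
  outer loop
   vertex 3.6 0.3 3.7
   vertex 3.5 0.1 3.3
   vertex 6.0 5.0 0.6
  endloop
 endfacet
 facet normal -0.030 0.277 -0.960
  outer loop
   vertex 1.7 3.5 0.3
   vertex 6.0 5.0 0.6
   vertex 0.2 2.3 0.0
  endloop
 endfacet
 facet normal -0.553 0.770 -0.317
  outer loop
   vertex 1.7 3.5 0.3
   vertex 0.2 2.3 0.0
   vertex 2.2 5.3 3.8
  endloop
 endfacet
 facet normal 0.917 -0.280 0.285
  outer loop
   vertex 5.1 4.9 3.4
   vertex 3.6 0.3 3.7
   vertex 6.0 5.0 0.6
  endloop
 endfacet
 facet normal 0.139 0.019 0.990
  outer loop
   vertex 5.1 4.9 3.4
   vertex 2.2 5.3 3.8
   vertex 3.6 0.3 3.7
  endloop
 endfacet
 facet normal -0.248 0.816 -0.522
  outer loop
   vertex 3.8 5.8 2.9
   vertex 6.0 5.0 0.6
   vertex 1.7 3.5 0.3
  endloop
 endfacet
 facet normal -0.455 0.817 -0.355
  outer loop
   vertex 3.8 5.8 2.9
   vertex 1.7 3.5 0.3
   vertex 2.2 5.3 3.8
  endloop
 endfacet
 facet normal 0.507 0.840 0.193
  outer loop
   vertex 3.8 5.8 2.9
   vertex 5.1 4.9 3.4
   vertex 6.0 5.0 0.6
  endloop
 endfacet
 facet normal 0.191 0.673 0.714
  outer loop
   vertex 3.8 5.8 2.9
   vertex 2.2 5.3 3.8
   vertex 5.1 4.9 3.4
  endloop
 endfacet
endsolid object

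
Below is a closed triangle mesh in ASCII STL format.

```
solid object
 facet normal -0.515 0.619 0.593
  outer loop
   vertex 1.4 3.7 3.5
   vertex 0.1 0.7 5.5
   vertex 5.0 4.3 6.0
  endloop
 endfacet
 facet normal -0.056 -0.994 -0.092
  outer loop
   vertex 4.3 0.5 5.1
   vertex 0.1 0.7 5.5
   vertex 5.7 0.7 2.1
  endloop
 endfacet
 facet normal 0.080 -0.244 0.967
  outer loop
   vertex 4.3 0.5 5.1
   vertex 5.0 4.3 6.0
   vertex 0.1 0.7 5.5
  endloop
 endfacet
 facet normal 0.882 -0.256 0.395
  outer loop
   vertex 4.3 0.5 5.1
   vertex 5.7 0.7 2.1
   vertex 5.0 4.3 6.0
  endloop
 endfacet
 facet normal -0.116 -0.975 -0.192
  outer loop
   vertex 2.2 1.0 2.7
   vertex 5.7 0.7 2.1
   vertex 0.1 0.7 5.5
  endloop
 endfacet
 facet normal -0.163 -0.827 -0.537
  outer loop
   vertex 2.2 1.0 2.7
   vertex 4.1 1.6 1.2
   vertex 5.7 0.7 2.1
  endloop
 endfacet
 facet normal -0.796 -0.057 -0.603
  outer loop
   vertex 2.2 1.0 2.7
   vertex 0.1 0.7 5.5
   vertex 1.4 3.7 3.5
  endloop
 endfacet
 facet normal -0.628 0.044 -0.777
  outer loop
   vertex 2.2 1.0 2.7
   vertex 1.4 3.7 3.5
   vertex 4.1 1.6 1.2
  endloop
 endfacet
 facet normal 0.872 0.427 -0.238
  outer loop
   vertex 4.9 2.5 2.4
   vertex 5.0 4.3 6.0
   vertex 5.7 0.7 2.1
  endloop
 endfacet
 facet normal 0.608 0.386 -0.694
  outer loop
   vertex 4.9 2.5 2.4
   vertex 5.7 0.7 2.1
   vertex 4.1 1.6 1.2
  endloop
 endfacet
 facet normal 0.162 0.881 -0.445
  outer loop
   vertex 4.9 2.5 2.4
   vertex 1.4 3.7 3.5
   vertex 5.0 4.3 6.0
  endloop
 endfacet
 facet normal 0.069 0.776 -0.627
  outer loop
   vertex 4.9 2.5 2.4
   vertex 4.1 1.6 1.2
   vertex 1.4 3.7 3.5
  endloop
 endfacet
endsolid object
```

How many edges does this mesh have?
18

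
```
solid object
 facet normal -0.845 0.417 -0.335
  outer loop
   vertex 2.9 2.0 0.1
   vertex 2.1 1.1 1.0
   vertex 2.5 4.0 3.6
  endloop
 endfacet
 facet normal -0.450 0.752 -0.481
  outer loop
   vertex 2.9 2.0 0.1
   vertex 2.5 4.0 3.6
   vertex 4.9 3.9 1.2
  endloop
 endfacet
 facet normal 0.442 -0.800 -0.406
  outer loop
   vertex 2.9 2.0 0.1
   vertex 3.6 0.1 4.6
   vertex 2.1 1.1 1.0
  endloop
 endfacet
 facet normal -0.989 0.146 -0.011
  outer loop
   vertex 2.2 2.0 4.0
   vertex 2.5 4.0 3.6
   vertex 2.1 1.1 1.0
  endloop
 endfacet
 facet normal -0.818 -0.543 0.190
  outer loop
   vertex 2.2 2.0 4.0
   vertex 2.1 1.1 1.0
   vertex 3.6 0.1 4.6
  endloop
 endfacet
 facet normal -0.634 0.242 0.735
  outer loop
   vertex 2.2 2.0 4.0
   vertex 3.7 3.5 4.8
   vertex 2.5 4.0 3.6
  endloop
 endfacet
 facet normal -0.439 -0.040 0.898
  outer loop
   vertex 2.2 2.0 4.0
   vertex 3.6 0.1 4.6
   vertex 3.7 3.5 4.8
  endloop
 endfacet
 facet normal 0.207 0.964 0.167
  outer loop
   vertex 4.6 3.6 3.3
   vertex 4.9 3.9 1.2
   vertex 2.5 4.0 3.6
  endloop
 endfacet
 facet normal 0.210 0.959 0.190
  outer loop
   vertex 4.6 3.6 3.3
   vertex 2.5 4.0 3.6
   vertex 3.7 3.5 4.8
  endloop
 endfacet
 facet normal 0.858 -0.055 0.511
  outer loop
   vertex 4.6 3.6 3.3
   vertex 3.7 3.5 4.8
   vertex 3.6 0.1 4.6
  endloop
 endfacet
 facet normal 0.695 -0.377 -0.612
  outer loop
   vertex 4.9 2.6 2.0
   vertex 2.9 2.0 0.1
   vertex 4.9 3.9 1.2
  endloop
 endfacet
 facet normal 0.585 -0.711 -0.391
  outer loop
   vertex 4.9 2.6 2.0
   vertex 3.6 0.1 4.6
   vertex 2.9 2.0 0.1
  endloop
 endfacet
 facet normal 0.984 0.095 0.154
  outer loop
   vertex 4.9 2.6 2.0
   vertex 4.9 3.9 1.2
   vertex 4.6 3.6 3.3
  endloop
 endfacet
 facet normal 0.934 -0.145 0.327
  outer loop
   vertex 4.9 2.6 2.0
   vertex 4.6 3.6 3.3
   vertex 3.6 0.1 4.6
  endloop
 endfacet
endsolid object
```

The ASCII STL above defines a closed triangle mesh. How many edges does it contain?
21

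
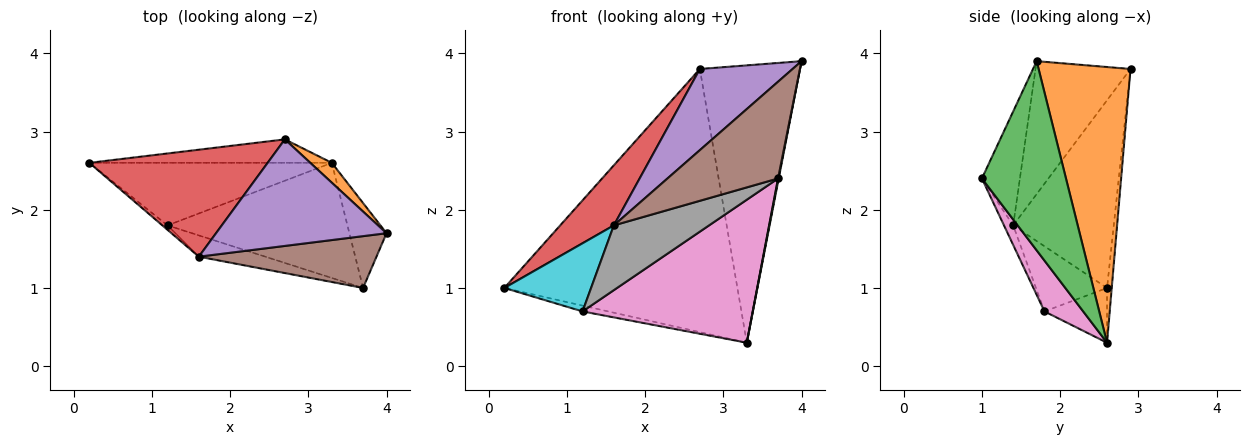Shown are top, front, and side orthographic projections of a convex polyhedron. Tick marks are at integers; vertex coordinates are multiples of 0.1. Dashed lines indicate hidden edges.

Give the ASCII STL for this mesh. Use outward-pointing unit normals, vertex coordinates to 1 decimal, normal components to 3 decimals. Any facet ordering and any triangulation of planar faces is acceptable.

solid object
 facet normal -0.020 0.996 -0.089
  outer loop
   vertex 3.3 2.6 0.3
   vertex 0.2 2.6 1.0
   vertex 2.7 2.9 3.8
  endloop
 endfacet
 facet normal 0.675 0.736 0.053
  outer loop
   vertex 3.3 2.6 0.3
   vertex 2.7 2.9 3.8
   vertex 4.0 1.7 3.9
  endloop
 endfacet
 facet normal 0.981 -0.008 -0.193
  outer loop
   vertex 3.7 1.0 2.4
   vertex 3.3 2.6 0.3
   vertex 4.0 1.7 3.9
  endloop
 endfacet
 facet normal -0.676 -0.361 0.642
  outer loop
   vertex 1.6 1.4 1.8
   vertex 2.7 2.9 3.8
   vertex 0.2 2.6 1.0
  endloop
 endfacet
 facet normal -0.527 -0.515 0.676
  outer loop
   vertex 1.6 1.4 1.8
   vertex 4.0 1.7 3.9
   vertex 2.7 2.9 3.8
  endloop
 endfacet
 facet normal -0.290 -0.844 0.452
  outer loop
   vertex 1.6 1.4 1.8
   vertex 3.7 1.0 2.4
   vertex 4.0 1.7 3.9
  endloop
 endfacet
 facet normal 0.175 -0.767 -0.618
  outer loop
   vertex 1.2 1.8 0.7
   vertex 3.3 2.6 0.3
   vertex 3.7 1.0 2.4
  endloop
 endfacet
 facet normal -0.091 -0.946 -0.311
  outer loop
   vertex 1.2 1.8 0.7
   vertex 3.7 1.0 2.4
   vertex 1.6 1.4 1.8
  endloop
 endfacet
 facet normal -0.219 0.090 -0.971
  outer loop
   vertex 1.2 1.8 0.7
   vertex 0.2 2.6 1.0
   vertex 3.3 2.6 0.3
  endloop
 endfacet
 facet normal -0.633 -0.772 -0.051
  outer loop
   vertex 1.2 1.8 0.7
   vertex 1.6 1.4 1.8
   vertex 0.2 2.6 1.0
  endloop
 endfacet
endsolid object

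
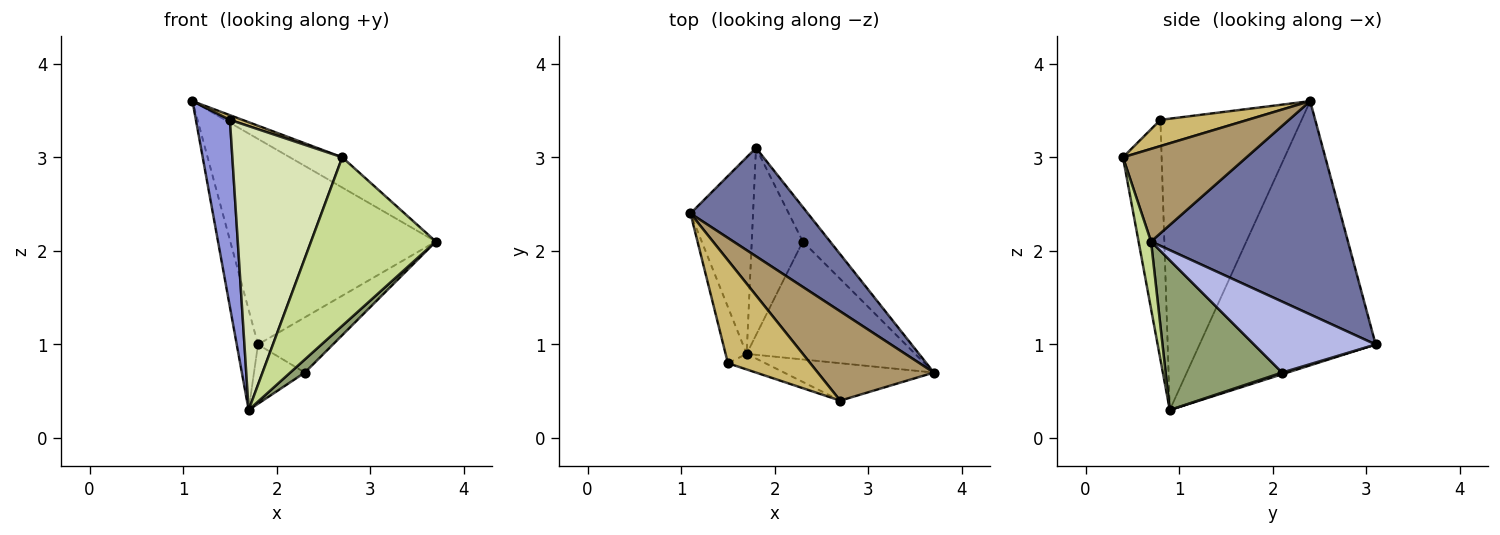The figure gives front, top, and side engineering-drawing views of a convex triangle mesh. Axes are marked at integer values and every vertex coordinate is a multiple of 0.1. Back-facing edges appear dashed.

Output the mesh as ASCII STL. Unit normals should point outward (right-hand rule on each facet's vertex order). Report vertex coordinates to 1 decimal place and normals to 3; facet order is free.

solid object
 facet normal 0.647 0.675 0.356
  outer loop
   vertex 1.8 3.1 1.0
   vertex 1.1 2.4 3.6
   vertex 3.7 0.7 2.1
  endloop
 endfacet
 facet normal -0.966 0.117 -0.229
  outer loop
   vertex 1.7 0.9 0.3
   vertex 1.1 2.4 3.6
   vertex 1.8 3.1 1.0
  endloop
 endfacet
 facet normal -0.970 -0.234 -0.070
  outer loop
   vertex 1.5 0.8 3.4
   vertex 1.1 2.4 3.6
   vertex 1.7 0.9 0.3
  endloop
 endfacet
 facet normal 0.809 0.498 -0.311
  outer loop
   vertex 2.3 2.1 0.7
   vertex 1.8 3.1 1.0
   vertex 3.7 0.7 2.1
  endloop
 endfacet
 facet normal 0.662 -0.083 -0.745
  outer loop
   vertex 2.3 2.1 0.7
   vertex 3.7 0.7 2.1
   vertex 1.7 0.9 0.3
  endloop
 endfacet
 facet normal 0.032 0.302 -0.953
  outer loop
   vertex 2.3 2.1 0.7
   vertex 1.7 0.9 0.3
   vertex 1.8 3.1 1.0
  endloop
 endfacet
 facet normal 0.097 -0.972 -0.216
  outer loop
   vertex 2.7 0.4 3.0
   vertex 1.7 0.9 0.3
   vertex 3.7 0.7 2.1
  endloop
 endfacet
 facet normal -0.331 -0.942 -0.052
  outer loop
   vertex 2.7 0.4 3.0
   vertex 1.5 0.8 3.4
   vertex 1.7 0.9 0.3
  endloop
 endfacet
 facet normal 0.603 0.256 0.755
  outer loop
   vertex 2.7 0.4 3.0
   vertex 3.7 0.7 2.1
   vertex 1.1 2.4 3.6
  endloop
 endfacet
 facet normal 0.303 -0.043 0.952
  outer loop
   vertex 2.7 0.4 3.0
   vertex 1.1 2.4 3.6
   vertex 1.5 0.8 3.4
  endloop
 endfacet
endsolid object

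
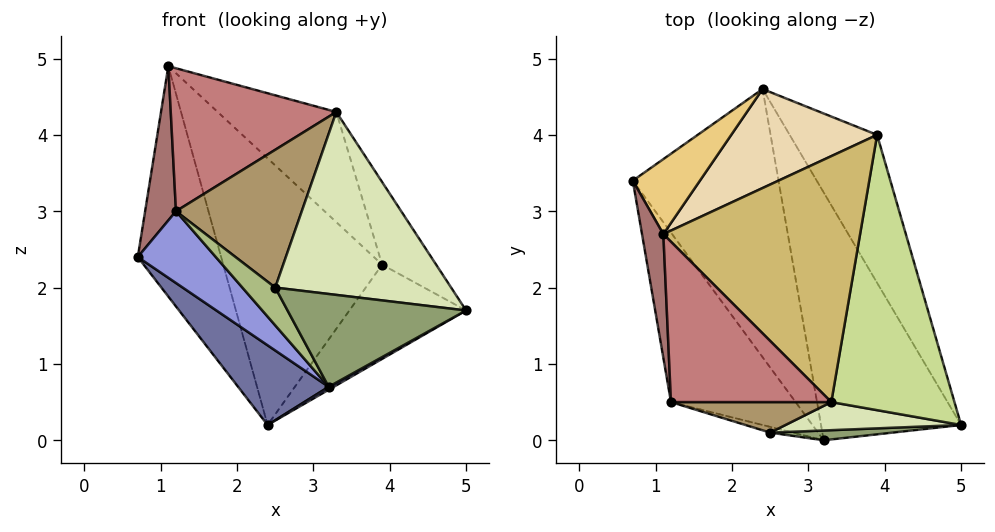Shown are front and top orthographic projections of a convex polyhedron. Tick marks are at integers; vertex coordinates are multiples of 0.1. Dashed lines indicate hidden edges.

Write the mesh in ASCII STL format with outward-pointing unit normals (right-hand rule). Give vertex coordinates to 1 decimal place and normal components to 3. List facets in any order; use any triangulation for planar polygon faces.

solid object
 facet normal -0.721 -0.198 -0.665
  outer loop
   vertex 3.2 0.0 0.7
   vertex 0.7 3.4 2.4
   vertex 2.4 4.6 0.2
  endloop
 endfacet
 facet normal 0.486 -0.010 -0.874
  outer loop
   vertex 3.2 0.0 0.7
   vertex 2.4 4.6 0.2
   vertex 5.0 0.2 1.7
  endloop
 endfacet
 facet normal -0.756 -0.255 -0.602
  outer loop
   vertex 1.2 0.5 3.0
   vertex 0.7 3.4 2.4
   vertex 3.2 0.0 0.7
  endloop
 endfacet
 facet normal 0.813 0.313 -0.491
  outer loop
   vertex 3.9 4.0 2.3
   vertex 5.0 0.2 1.7
   vertex 2.4 4.6 0.2
  endloop
 endfacet
 facet normal 0.052 -0.993 0.105
  outer loop
   vertex 2.5 0.1 2.0
   vertex 3.2 0.0 0.7
   vertex 5.0 0.2 1.7
  endloop
 endfacet
 facet normal -0.387 -0.912 -0.138
  outer loop
   vertex 2.5 0.1 2.0
   vertex 1.2 0.5 3.0
   vertex 3.2 0.0 0.7
  endloop
 endfacet
 facet normal 0.835 0.158 0.527
  outer loop
   vertex 3.3 0.5 4.3
   vertex 5.0 0.2 1.7
   vertex 3.9 4.0 2.3
  endloop
 endfacet
 facet normal 0.058 -0.987 0.152
  outer loop
   vertex 3.3 0.5 4.3
   vertex 2.5 0.1 2.0
   vertex 5.0 0.2 1.7
  endloop
 endfacet
 facet normal -0.133 -0.968 0.214
  outer loop
   vertex 3.3 0.5 4.3
   vertex 1.2 0.5 3.0
   vertex 2.5 0.1 2.0
  endloop
 endfacet
 facet normal 0.549 0.342 0.763
  outer loop
   vertex 1.1 2.7 4.9
   vertex 3.3 0.5 4.3
   vertex 3.9 4.0 2.3
  endloop
 endfacet
 facet normal -0.261 0.918 0.299
  outer loop
   vertex 1.1 2.7 4.9
   vertex 2.4 4.6 0.2
   vertex 0.7 3.4 2.4
  endloop
 endfacet
 facet normal -0.111 0.932 0.346
  outer loop
   vertex 1.1 2.7 4.9
   vertex 3.9 4.0 2.3
   vertex 2.4 4.6 0.2
  endloop
 endfacet
 facet normal -0.983 -0.145 0.117
  outer loop
   vertex 1.1 2.7 4.9
   vertex 0.7 3.4 2.4
   vertex 1.2 0.5 3.0
  endloop
 endfacet
 facet normal -0.419 -0.604 0.678
  outer loop
   vertex 1.1 2.7 4.9
   vertex 1.2 0.5 3.0
   vertex 3.3 0.5 4.3
  endloop
 endfacet
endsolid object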